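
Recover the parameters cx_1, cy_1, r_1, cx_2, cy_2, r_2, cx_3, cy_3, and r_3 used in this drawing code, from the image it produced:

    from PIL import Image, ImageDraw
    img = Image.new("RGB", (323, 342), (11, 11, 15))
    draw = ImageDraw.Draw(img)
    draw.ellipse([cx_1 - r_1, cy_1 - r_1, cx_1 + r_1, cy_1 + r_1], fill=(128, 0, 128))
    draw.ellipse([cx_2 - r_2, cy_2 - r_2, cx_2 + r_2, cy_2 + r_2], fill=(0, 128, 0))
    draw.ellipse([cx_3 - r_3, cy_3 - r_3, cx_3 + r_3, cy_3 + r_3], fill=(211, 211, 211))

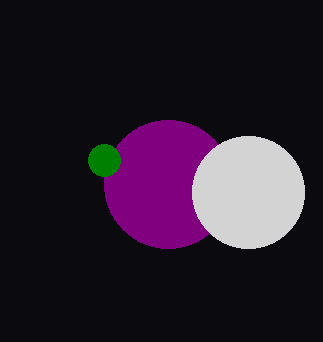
cx_1 = 168, cy_1 = 184, r_1 = 64, cx_2 = 104, cy_2 = 160, r_2 = 16, cx_3 = 248, cy_3 = 192, r_3 = 56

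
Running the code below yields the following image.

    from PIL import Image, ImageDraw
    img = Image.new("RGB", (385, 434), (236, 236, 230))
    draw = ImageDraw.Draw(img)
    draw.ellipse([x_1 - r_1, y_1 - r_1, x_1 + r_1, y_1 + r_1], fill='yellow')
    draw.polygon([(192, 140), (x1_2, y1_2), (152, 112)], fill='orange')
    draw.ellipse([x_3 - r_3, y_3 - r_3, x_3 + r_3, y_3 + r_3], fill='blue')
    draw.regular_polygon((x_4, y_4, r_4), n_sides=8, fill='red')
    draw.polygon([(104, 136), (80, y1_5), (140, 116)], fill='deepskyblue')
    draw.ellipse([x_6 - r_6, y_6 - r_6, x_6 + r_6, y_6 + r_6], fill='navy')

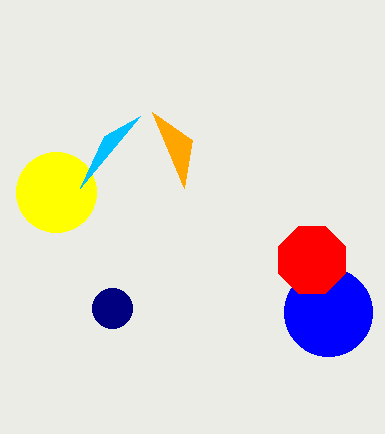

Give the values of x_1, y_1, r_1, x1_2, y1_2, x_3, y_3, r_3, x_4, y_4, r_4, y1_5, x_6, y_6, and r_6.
x_1 = 56, y_1 = 192, r_1 = 40, x1_2 = 184, y1_2 = 188, x_3 = 328, y_3 = 312, r_3 = 44, x_4 = 312, y_4 = 260, r_4 = 36, y1_5 = 188, x_6 = 112, y_6 = 308, r_6 = 20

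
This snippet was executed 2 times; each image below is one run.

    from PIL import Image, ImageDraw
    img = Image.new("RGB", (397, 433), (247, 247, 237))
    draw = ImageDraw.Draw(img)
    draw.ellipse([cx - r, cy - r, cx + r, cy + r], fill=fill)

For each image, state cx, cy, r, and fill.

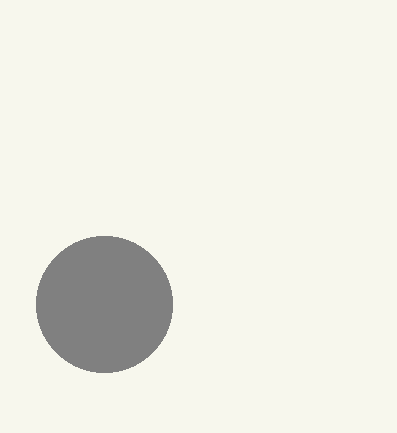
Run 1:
cx = 104; cy = 304; r = 68; fill = 'gray'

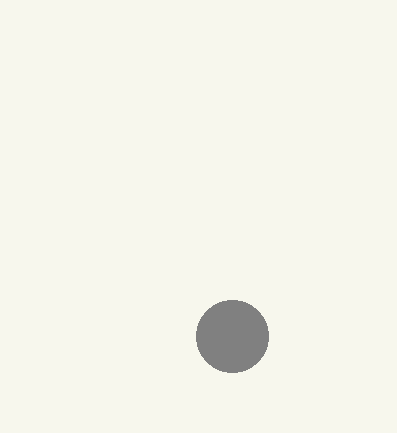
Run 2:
cx = 232; cy = 336; r = 36; fill = 'gray'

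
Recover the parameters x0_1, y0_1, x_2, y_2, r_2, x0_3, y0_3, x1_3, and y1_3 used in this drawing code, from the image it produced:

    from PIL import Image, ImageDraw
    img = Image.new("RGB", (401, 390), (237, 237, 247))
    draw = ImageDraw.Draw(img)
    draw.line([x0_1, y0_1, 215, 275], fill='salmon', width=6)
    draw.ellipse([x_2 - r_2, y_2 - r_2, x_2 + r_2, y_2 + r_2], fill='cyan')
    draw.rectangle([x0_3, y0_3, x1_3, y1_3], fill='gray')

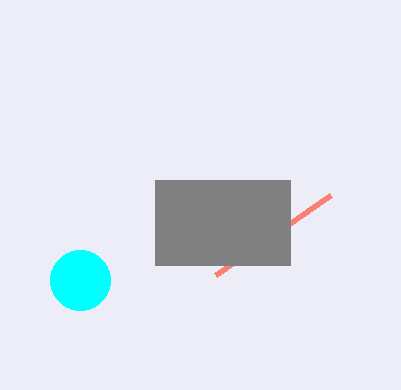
x0_1 = 330, y0_1 = 195, x_2 = 80, y_2 = 280, r_2 = 30, x0_3 = 155, y0_3 = 180, x1_3 = 290, y1_3 = 265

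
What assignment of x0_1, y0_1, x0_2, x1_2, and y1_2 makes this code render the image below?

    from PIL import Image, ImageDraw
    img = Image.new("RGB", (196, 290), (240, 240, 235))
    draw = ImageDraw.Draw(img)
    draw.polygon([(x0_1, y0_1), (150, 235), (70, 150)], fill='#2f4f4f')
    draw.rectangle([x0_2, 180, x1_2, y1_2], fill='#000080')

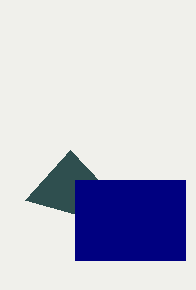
x0_1 = 25, y0_1 = 200, x0_2 = 75, x1_2 = 185, y1_2 = 260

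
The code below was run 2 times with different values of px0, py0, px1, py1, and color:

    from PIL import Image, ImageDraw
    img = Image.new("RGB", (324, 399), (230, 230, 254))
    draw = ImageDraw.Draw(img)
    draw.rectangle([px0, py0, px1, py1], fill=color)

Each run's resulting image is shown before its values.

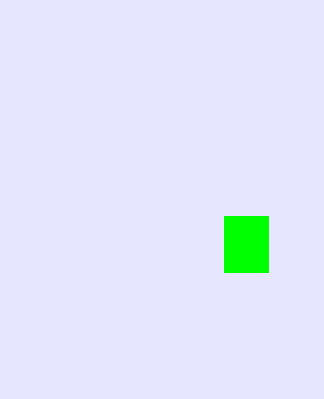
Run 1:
px0 = 224
py0 = 216
px1 = 268
py1 = 272
color = 'lime'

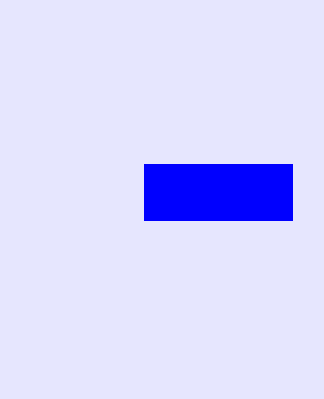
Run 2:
px0 = 144, py0 = 164, px1 = 292, py1 = 220, color = 'blue'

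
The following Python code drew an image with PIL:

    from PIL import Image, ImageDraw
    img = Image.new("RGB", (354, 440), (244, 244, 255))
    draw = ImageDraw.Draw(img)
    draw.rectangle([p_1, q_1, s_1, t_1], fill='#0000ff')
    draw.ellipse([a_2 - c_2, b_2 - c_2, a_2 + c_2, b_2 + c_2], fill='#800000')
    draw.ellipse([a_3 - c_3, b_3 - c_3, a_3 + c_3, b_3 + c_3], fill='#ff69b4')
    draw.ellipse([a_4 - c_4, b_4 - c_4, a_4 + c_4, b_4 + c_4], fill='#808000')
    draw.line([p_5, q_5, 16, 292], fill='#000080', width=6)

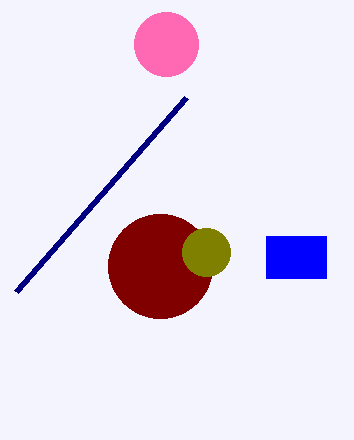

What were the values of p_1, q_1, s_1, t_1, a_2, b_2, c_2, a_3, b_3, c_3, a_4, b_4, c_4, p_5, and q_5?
p_1 = 266; q_1 = 236; s_1 = 326; t_1 = 278; a_2 = 160; b_2 = 266; c_2 = 52; a_3 = 166; b_3 = 44; c_3 = 32; a_4 = 206; b_4 = 252; c_4 = 24; p_5 = 186; q_5 = 98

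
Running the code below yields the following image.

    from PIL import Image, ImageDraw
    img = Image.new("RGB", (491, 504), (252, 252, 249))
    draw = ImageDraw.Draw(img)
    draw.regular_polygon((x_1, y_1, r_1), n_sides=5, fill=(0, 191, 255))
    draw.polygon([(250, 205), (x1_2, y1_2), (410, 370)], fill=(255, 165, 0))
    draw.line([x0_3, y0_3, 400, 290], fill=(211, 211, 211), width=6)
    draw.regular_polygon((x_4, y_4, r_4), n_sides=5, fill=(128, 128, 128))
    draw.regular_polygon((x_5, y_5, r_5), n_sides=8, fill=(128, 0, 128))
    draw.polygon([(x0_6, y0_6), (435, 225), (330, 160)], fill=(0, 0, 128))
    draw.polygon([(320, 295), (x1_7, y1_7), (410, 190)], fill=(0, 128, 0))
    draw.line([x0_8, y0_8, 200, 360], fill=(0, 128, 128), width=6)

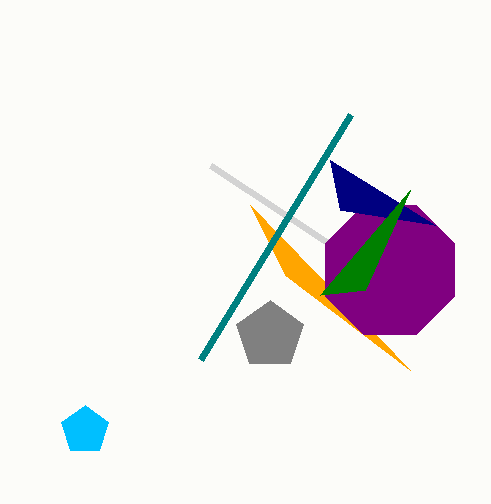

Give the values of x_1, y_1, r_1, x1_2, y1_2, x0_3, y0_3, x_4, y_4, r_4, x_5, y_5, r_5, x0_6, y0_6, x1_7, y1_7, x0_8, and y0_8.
x_1 = 85; y_1 = 430; r_1 = 25; x1_2 = 285; y1_2 = 275; x0_3 = 210; y0_3 = 165; x_4 = 270; y_4 = 335; r_4 = 35; x_5 = 390; y_5 = 270; r_5 = 70; x0_6 = 340; y0_6 = 210; x1_7 = 365; y1_7 = 290; x0_8 = 350; y0_8 = 115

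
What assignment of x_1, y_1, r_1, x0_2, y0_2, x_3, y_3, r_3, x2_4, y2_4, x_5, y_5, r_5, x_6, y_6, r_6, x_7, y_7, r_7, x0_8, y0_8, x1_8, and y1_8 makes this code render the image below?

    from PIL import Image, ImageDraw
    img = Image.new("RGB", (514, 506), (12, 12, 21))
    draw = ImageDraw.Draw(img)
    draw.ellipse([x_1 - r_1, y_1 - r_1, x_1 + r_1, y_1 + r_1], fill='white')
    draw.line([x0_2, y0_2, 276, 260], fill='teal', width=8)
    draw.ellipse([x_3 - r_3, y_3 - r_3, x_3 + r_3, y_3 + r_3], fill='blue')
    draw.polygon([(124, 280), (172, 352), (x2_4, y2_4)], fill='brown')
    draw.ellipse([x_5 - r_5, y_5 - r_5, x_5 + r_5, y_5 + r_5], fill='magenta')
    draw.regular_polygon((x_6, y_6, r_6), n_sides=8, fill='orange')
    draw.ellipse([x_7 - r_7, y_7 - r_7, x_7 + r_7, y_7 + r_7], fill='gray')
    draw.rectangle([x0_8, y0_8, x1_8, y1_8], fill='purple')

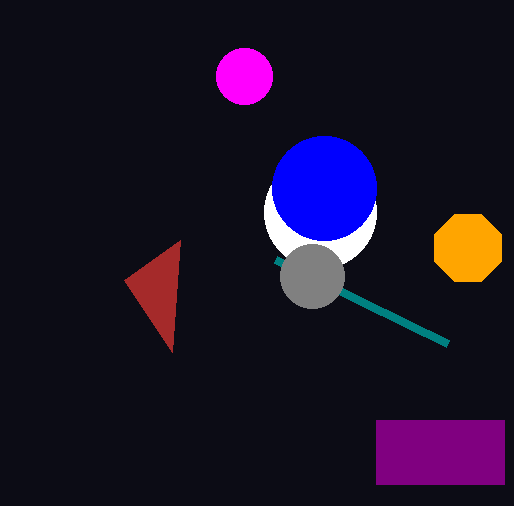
x_1 = 320
y_1 = 212
r_1 = 56
x0_2 = 448
y0_2 = 344
x_3 = 324
y_3 = 188
r_3 = 52
x2_4 = 180
y2_4 = 240
x_5 = 244
y_5 = 76
r_5 = 28
x_6 = 468
y_6 = 248
r_6 = 36
x_7 = 312
y_7 = 276
r_7 = 32
x0_8 = 376
y0_8 = 420
x1_8 = 504
y1_8 = 484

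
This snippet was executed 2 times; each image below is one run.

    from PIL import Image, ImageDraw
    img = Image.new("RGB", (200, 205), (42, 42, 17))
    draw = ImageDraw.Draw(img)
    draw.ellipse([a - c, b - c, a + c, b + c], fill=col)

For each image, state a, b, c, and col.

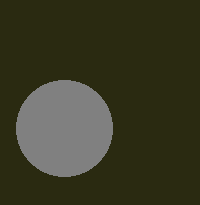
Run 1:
a = 64, b = 128, c = 48, col = 'gray'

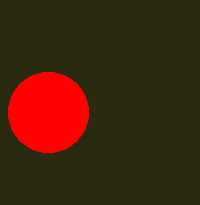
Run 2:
a = 48
b = 112
c = 40
col = 'red'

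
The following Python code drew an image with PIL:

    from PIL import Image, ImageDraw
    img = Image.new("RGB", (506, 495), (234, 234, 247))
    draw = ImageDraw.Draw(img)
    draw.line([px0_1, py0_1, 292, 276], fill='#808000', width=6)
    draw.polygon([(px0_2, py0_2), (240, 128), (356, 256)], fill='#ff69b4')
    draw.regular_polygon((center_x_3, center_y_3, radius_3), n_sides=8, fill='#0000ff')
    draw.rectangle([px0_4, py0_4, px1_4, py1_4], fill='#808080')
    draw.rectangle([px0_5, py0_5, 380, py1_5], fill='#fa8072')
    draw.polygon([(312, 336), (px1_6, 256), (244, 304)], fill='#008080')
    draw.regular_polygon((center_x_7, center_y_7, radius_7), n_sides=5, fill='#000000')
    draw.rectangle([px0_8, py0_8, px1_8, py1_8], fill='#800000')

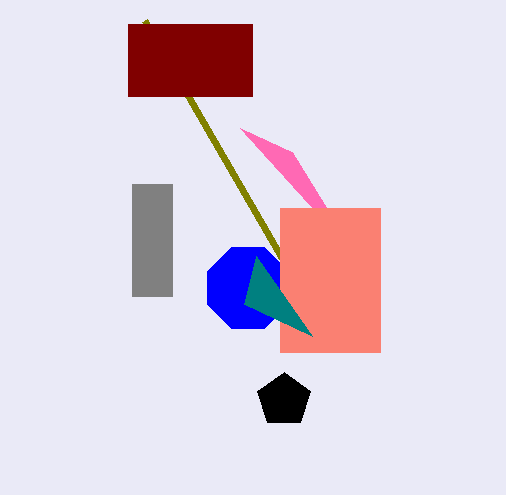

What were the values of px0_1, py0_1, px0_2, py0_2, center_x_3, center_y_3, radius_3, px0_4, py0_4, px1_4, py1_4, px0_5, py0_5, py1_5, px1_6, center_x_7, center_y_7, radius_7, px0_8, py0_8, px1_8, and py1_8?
px0_1 = 144
py0_1 = 20
px0_2 = 292
py0_2 = 152
center_x_3 = 248
center_y_3 = 288
radius_3 = 44
px0_4 = 132
py0_4 = 184
px1_4 = 172
py1_4 = 296
px0_5 = 280
py0_5 = 208
py1_5 = 352
px1_6 = 256
center_x_7 = 284
center_y_7 = 400
radius_7 = 28
px0_8 = 128
py0_8 = 24
px1_8 = 252
py1_8 = 96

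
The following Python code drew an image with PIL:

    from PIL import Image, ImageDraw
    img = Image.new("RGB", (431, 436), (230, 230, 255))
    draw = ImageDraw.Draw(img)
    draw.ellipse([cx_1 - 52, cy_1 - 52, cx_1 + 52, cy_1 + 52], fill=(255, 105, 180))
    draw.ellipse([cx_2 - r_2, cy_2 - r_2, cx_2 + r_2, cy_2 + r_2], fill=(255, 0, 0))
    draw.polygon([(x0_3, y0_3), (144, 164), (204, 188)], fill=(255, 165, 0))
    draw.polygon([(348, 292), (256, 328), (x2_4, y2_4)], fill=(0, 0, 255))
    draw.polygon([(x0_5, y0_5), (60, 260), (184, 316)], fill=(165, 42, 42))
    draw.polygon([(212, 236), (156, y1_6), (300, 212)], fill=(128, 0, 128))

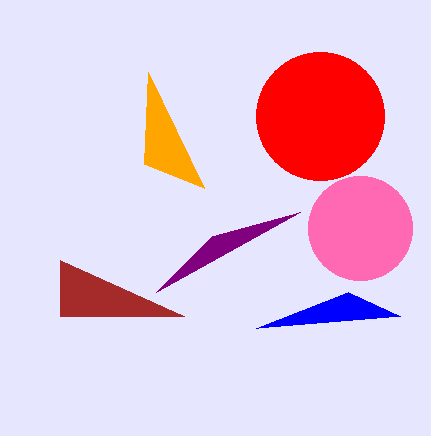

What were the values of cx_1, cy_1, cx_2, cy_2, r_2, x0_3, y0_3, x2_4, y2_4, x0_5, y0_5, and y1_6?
cx_1 = 360, cy_1 = 228, cx_2 = 320, cy_2 = 116, r_2 = 64, x0_3 = 148, y0_3 = 72, x2_4 = 400, y2_4 = 316, x0_5 = 60, y0_5 = 316, y1_6 = 292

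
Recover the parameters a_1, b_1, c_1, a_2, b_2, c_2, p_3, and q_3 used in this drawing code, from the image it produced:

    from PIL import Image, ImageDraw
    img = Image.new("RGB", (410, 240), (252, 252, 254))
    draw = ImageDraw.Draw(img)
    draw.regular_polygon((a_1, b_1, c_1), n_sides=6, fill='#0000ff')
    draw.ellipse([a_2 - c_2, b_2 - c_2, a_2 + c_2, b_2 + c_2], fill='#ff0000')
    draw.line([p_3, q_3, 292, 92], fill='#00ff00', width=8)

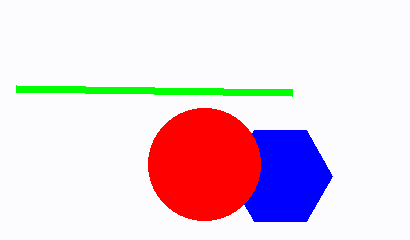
a_1 = 280, b_1 = 176, c_1 = 52, a_2 = 204, b_2 = 164, c_2 = 56, p_3 = 16, q_3 = 88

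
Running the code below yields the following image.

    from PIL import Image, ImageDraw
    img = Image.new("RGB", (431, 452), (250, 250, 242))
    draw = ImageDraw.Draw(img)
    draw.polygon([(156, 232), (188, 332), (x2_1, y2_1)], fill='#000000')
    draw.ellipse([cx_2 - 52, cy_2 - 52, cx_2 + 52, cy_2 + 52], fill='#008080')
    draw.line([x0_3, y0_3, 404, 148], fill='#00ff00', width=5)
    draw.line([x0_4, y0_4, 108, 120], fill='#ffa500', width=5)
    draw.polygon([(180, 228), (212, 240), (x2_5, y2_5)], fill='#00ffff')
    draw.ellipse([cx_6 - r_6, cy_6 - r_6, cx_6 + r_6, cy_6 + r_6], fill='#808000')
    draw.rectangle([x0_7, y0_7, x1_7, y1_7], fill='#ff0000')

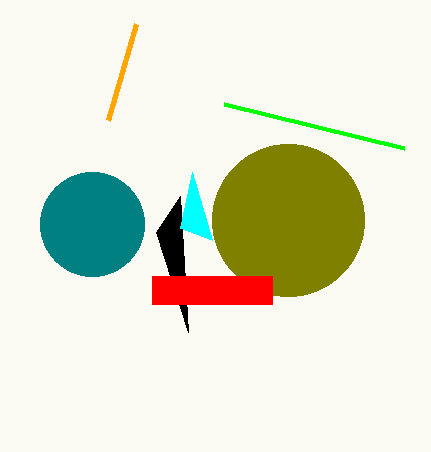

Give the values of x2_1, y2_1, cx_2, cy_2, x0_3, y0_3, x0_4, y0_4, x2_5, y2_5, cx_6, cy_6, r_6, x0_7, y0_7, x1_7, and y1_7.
x2_1 = 180, y2_1 = 196, cx_2 = 92, cy_2 = 224, x0_3 = 224, y0_3 = 104, x0_4 = 136, y0_4 = 24, x2_5 = 192, y2_5 = 172, cx_6 = 288, cy_6 = 220, r_6 = 76, x0_7 = 152, y0_7 = 276, x1_7 = 272, y1_7 = 304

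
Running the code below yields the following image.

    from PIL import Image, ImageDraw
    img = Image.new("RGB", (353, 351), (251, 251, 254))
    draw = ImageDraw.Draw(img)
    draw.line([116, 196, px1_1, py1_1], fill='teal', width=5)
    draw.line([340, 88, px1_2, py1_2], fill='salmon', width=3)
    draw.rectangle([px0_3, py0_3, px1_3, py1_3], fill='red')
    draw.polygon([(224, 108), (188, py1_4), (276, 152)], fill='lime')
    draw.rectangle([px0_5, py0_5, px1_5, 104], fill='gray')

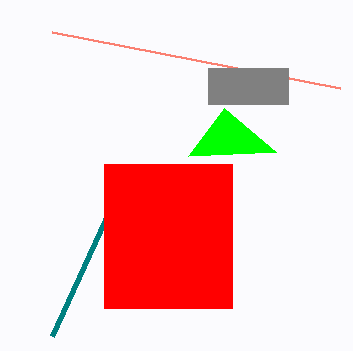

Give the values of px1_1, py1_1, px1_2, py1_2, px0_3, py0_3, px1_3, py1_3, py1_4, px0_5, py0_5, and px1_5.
px1_1 = 52; py1_1 = 336; px1_2 = 52; py1_2 = 32; px0_3 = 104; py0_3 = 164; px1_3 = 232; py1_3 = 308; py1_4 = 156; px0_5 = 208; py0_5 = 68; px1_5 = 288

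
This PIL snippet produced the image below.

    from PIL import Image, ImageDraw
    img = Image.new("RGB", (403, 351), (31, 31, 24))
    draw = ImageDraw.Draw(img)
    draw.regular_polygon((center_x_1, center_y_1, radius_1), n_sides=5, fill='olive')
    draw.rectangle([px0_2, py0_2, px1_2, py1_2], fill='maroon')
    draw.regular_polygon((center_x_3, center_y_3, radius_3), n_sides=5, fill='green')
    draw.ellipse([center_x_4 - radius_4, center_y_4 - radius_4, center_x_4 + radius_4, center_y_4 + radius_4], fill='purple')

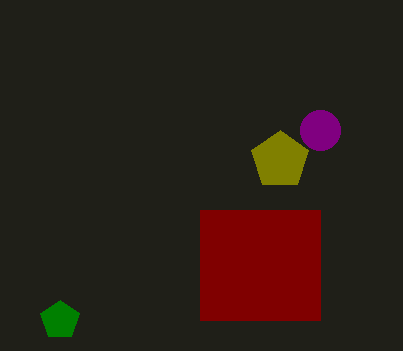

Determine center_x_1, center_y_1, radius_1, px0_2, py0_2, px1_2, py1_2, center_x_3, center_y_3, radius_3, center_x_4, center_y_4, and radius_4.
center_x_1 = 280
center_y_1 = 160
radius_1 = 30
px0_2 = 200
py0_2 = 210
px1_2 = 320
py1_2 = 320
center_x_3 = 60
center_y_3 = 320
radius_3 = 20
center_x_4 = 320
center_y_4 = 130
radius_4 = 20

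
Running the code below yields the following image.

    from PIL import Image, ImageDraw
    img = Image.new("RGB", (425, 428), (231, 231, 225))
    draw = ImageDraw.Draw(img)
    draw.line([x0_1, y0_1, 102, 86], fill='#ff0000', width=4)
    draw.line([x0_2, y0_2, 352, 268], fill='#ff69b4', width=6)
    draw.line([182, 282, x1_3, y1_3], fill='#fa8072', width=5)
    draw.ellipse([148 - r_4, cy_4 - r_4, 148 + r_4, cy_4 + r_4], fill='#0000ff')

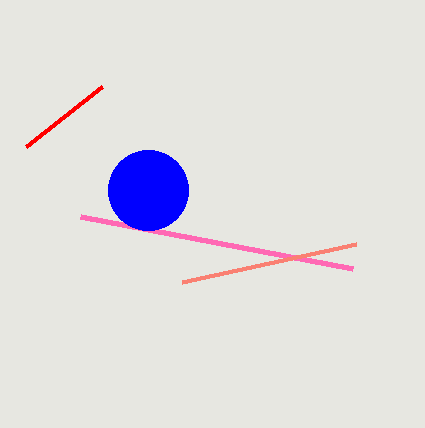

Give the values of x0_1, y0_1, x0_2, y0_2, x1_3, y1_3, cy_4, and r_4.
x0_1 = 26
y0_1 = 146
x0_2 = 80
y0_2 = 216
x1_3 = 356
y1_3 = 244
cy_4 = 190
r_4 = 40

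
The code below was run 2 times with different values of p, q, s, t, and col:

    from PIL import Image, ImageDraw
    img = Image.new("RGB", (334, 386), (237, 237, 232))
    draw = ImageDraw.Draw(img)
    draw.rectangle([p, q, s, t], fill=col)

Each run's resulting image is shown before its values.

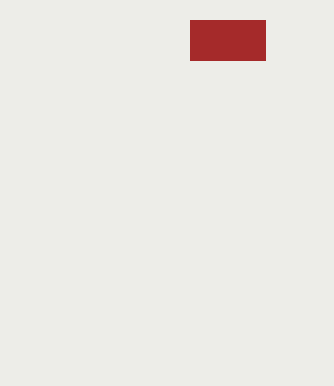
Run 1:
p = 190; q = 20; s = 265; t = 60; col = 'brown'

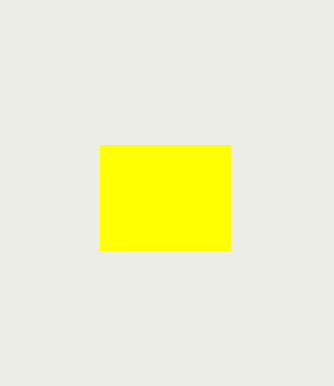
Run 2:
p = 100; q = 145; s = 230; t = 250; col = 'yellow'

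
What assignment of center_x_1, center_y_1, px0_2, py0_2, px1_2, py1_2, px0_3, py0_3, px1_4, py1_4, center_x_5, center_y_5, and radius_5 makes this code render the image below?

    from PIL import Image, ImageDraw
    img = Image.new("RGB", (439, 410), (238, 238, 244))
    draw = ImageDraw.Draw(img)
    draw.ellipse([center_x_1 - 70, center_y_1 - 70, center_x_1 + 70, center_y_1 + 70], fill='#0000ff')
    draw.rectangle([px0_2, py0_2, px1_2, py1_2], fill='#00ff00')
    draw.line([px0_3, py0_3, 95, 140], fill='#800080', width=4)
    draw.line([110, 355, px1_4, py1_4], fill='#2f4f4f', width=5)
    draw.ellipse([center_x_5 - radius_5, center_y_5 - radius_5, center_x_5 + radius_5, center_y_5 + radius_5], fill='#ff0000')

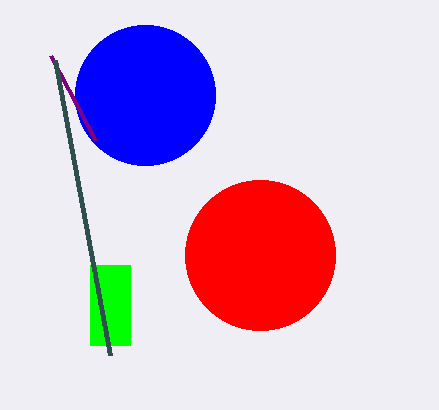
center_x_1 = 145
center_y_1 = 95
px0_2 = 90
py0_2 = 265
px1_2 = 130
py1_2 = 345
px0_3 = 50
py0_3 = 55
px1_4 = 55
py1_4 = 60
center_x_5 = 260
center_y_5 = 255
radius_5 = 75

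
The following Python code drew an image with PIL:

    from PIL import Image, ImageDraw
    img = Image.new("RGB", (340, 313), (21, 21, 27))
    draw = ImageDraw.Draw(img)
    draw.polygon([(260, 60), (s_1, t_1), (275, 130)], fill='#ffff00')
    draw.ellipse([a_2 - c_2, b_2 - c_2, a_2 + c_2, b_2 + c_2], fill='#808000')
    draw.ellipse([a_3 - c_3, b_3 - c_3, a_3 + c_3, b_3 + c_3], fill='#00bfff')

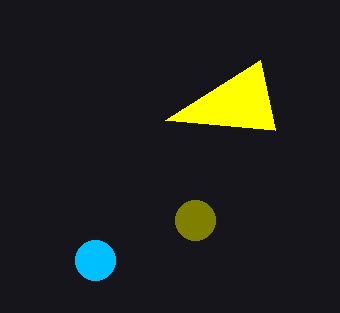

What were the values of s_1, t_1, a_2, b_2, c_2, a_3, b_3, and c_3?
s_1 = 165, t_1 = 120, a_2 = 195, b_2 = 220, c_2 = 20, a_3 = 95, b_3 = 260, c_3 = 20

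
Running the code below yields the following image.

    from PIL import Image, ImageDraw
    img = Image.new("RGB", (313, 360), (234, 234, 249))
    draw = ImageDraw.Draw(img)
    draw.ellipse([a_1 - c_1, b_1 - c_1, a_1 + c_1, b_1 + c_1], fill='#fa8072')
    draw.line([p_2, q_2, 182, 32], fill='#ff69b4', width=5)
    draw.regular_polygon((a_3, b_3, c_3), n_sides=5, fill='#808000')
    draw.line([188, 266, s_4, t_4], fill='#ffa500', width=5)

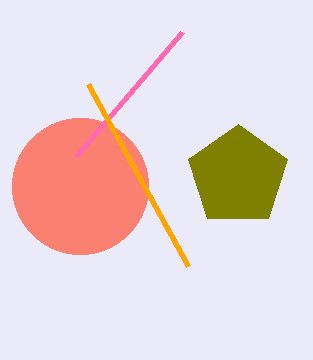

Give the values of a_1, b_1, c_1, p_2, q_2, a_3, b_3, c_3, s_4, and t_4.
a_1 = 80, b_1 = 186, c_1 = 68, p_2 = 76, q_2 = 156, a_3 = 238, b_3 = 176, c_3 = 52, s_4 = 88, t_4 = 84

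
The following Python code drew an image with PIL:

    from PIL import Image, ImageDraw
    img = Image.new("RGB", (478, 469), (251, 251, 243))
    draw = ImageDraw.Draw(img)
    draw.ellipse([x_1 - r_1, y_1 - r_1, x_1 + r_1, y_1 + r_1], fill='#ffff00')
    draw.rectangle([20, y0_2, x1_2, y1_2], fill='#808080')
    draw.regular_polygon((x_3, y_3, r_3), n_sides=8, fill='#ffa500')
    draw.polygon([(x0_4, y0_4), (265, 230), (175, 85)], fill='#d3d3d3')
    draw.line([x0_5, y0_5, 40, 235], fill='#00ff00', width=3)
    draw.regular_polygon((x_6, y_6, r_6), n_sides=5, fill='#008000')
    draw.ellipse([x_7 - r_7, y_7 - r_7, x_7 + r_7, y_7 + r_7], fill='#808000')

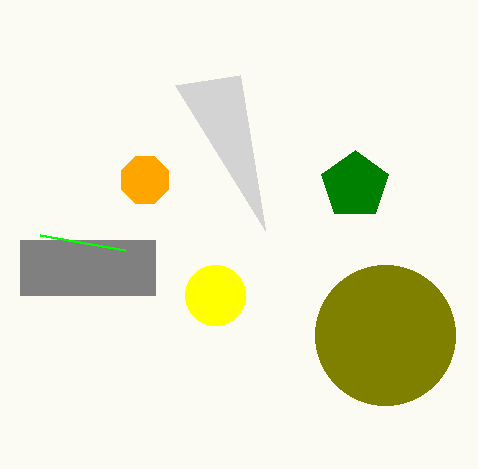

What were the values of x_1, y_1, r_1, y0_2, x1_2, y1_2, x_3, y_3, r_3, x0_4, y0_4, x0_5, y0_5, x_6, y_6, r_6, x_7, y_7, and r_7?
x_1 = 215, y_1 = 295, r_1 = 30, y0_2 = 240, x1_2 = 155, y1_2 = 295, x_3 = 145, y_3 = 180, r_3 = 25, x0_4 = 240, y0_4 = 75, x0_5 = 125, y0_5 = 250, x_6 = 355, y_6 = 185, r_6 = 35, x_7 = 385, y_7 = 335, r_7 = 70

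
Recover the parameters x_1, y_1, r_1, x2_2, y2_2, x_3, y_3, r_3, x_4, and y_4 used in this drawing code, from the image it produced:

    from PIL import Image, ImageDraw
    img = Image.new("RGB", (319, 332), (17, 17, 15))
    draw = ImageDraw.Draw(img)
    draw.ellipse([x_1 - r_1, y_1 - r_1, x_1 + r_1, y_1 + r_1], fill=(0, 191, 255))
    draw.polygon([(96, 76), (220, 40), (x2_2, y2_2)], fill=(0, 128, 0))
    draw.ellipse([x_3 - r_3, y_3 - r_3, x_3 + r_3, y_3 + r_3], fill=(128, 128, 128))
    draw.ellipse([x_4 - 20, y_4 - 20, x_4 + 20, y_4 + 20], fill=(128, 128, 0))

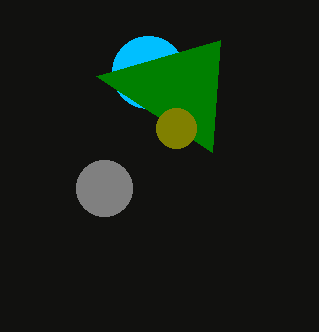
x_1 = 148
y_1 = 72
r_1 = 36
x2_2 = 212
y2_2 = 152
x_3 = 104
y_3 = 188
r_3 = 28
x_4 = 176
y_4 = 128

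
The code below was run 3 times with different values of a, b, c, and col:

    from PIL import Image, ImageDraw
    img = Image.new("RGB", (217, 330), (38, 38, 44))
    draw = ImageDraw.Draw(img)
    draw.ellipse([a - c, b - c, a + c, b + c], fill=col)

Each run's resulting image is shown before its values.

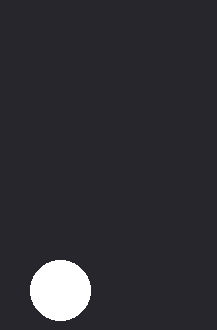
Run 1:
a = 60, b = 290, c = 30, col = 'white'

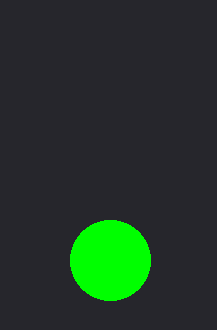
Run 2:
a = 110, b = 260, c = 40, col = 'lime'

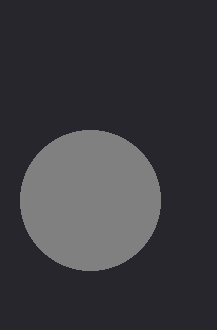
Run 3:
a = 90; b = 200; c = 70; col = 'gray'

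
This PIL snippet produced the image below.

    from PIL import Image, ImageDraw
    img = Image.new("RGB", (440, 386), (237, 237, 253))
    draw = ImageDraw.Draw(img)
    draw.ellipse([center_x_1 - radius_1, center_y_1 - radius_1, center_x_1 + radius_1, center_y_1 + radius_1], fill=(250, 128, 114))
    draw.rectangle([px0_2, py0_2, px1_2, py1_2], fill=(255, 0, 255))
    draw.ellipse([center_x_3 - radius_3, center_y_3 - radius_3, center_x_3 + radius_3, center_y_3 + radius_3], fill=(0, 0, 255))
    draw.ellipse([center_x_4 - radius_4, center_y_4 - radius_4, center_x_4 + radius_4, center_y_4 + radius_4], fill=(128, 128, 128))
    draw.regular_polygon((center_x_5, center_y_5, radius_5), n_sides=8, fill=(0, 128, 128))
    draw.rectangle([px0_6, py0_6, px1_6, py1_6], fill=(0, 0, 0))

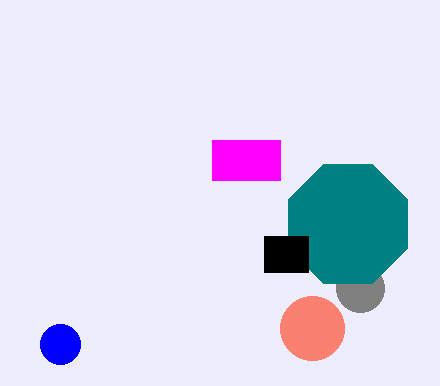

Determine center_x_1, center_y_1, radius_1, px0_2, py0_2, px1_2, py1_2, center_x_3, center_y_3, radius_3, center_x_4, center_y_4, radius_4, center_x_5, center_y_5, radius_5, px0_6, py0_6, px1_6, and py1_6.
center_x_1 = 312
center_y_1 = 328
radius_1 = 32
px0_2 = 212
py0_2 = 140
px1_2 = 280
py1_2 = 180
center_x_3 = 60
center_y_3 = 344
radius_3 = 20
center_x_4 = 360
center_y_4 = 288
radius_4 = 24
center_x_5 = 348
center_y_5 = 224
radius_5 = 64
px0_6 = 264
py0_6 = 236
px1_6 = 308
py1_6 = 272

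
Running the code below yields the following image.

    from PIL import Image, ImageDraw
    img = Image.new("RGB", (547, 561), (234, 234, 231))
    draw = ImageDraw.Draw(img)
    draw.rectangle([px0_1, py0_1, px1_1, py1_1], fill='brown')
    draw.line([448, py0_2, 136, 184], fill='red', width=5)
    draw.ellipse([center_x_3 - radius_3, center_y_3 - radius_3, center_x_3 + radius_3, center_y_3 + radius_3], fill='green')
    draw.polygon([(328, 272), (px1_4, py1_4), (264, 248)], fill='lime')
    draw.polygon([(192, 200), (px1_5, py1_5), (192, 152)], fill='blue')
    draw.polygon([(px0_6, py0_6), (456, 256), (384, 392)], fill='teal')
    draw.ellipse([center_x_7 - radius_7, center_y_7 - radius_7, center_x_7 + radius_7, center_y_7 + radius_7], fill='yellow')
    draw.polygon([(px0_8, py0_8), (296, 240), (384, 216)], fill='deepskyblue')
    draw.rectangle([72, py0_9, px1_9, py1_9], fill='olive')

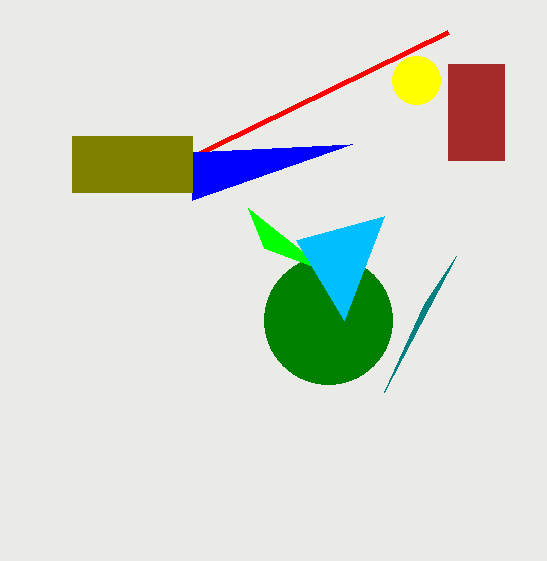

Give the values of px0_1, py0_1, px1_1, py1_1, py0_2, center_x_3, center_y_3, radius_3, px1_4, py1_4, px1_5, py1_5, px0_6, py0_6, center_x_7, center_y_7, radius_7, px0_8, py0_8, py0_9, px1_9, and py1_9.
px0_1 = 448; py0_1 = 64; px1_1 = 504; py1_1 = 160; py0_2 = 32; center_x_3 = 328; center_y_3 = 320; radius_3 = 64; px1_4 = 248; py1_4 = 208; px1_5 = 352; py1_5 = 144; px0_6 = 424; py0_6 = 304; center_x_7 = 416; center_y_7 = 80; radius_7 = 24; px0_8 = 344; py0_8 = 320; py0_9 = 136; px1_9 = 192; py1_9 = 192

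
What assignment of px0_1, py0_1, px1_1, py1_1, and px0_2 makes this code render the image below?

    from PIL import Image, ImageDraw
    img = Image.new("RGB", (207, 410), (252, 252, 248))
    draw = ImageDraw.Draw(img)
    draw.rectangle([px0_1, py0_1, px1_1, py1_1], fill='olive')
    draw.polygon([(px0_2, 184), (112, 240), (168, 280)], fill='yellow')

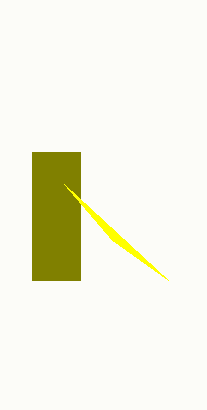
px0_1 = 32, py0_1 = 152, px1_1 = 80, py1_1 = 280, px0_2 = 64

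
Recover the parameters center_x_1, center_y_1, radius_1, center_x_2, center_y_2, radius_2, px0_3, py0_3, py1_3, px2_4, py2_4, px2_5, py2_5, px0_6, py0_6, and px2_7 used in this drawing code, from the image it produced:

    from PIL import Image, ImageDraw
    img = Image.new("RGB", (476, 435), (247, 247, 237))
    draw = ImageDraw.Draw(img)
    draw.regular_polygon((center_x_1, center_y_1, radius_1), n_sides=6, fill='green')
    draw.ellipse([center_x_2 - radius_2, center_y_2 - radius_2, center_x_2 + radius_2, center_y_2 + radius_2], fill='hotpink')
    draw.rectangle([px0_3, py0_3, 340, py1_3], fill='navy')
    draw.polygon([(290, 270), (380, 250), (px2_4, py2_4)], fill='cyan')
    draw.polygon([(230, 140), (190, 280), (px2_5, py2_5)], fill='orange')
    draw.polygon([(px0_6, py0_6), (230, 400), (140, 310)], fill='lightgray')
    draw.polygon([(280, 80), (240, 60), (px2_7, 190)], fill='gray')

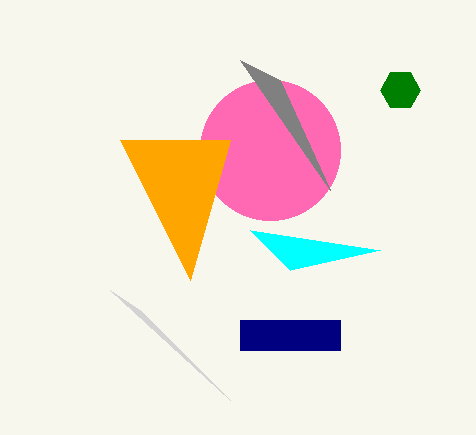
center_x_1 = 400; center_y_1 = 90; radius_1 = 20; center_x_2 = 270; center_y_2 = 150; radius_2 = 70; px0_3 = 240; py0_3 = 320; py1_3 = 350; px2_4 = 250; py2_4 = 230; px2_5 = 120; py2_5 = 140; px0_6 = 110; py0_6 = 290; px2_7 = 330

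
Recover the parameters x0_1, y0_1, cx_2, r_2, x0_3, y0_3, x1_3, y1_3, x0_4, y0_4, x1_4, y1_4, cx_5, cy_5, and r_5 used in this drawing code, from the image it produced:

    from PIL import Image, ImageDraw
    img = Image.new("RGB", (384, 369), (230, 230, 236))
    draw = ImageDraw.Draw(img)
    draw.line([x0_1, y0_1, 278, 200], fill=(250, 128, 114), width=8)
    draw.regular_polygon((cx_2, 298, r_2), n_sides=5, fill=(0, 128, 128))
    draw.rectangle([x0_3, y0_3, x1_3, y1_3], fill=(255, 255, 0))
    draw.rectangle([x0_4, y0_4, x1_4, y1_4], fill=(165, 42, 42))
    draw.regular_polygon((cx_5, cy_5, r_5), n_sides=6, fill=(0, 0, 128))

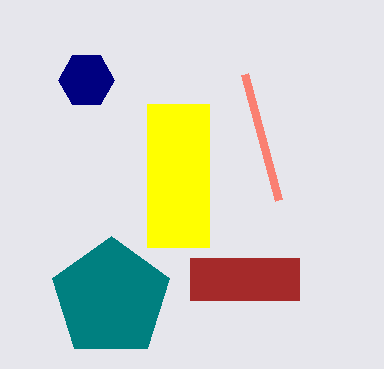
x0_1 = 244, y0_1 = 74, cx_2 = 111, r_2 = 62, x0_3 = 147, y0_3 = 104, x1_3 = 209, y1_3 = 247, x0_4 = 190, y0_4 = 258, x1_4 = 299, y1_4 = 300, cx_5 = 86, cy_5 = 80, r_5 = 28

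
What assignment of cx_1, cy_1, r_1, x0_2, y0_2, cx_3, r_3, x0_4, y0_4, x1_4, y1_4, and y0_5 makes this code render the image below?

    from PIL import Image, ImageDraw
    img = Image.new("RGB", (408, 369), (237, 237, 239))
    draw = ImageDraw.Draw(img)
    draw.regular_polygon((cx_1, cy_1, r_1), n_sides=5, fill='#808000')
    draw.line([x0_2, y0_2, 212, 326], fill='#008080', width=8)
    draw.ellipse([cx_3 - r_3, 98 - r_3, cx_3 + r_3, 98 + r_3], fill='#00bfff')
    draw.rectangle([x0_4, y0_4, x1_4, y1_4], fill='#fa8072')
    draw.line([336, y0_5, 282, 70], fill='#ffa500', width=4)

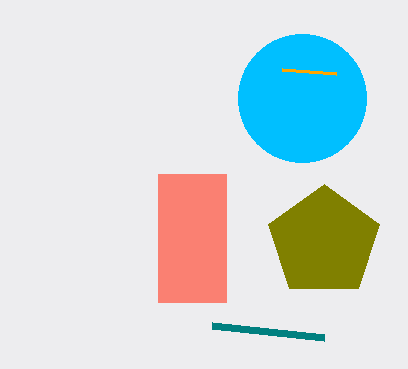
cx_1 = 324; cy_1 = 242; r_1 = 58; x0_2 = 324; y0_2 = 338; cx_3 = 302; r_3 = 64; x0_4 = 158; y0_4 = 174; x1_4 = 226; y1_4 = 302; y0_5 = 74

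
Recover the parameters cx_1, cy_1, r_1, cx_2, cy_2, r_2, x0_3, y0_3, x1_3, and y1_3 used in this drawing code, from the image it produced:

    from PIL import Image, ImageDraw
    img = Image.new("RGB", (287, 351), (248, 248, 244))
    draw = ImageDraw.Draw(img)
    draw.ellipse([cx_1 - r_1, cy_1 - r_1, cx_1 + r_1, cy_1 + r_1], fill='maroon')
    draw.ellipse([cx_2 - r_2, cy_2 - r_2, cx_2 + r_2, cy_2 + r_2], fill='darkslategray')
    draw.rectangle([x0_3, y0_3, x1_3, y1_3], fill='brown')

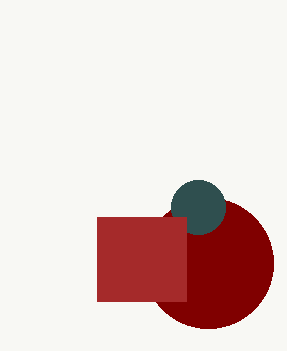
cx_1 = 208, cy_1 = 263, r_1 = 65, cx_2 = 198, cy_2 = 207, r_2 = 27, x0_3 = 97, y0_3 = 217, x1_3 = 186, y1_3 = 301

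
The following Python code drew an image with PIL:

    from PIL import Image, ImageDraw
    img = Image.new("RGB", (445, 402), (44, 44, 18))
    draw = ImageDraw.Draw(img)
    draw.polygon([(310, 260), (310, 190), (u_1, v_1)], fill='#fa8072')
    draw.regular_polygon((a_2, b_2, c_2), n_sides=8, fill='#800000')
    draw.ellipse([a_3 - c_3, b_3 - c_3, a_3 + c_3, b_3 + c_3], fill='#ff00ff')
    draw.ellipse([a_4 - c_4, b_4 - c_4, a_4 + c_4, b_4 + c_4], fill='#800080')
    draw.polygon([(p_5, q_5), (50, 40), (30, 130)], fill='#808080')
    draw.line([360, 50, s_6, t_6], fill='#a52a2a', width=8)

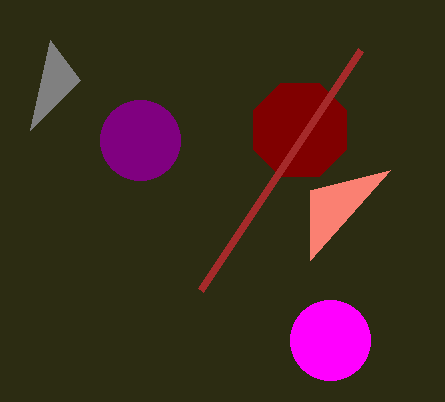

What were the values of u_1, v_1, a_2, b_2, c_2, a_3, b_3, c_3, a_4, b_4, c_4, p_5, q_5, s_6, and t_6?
u_1 = 390
v_1 = 170
a_2 = 300
b_2 = 130
c_2 = 50
a_3 = 330
b_3 = 340
c_3 = 40
a_4 = 140
b_4 = 140
c_4 = 40
p_5 = 80
q_5 = 80
s_6 = 200
t_6 = 290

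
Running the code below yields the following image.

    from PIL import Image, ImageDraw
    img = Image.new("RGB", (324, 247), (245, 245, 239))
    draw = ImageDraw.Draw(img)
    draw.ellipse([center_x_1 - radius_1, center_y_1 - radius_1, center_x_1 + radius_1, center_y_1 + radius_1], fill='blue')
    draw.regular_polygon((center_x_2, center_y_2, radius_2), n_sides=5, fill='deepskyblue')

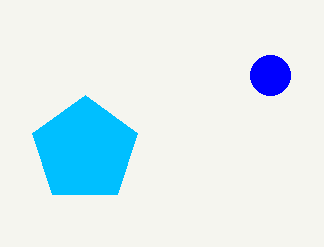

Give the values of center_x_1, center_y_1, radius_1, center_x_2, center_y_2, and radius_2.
center_x_1 = 270; center_y_1 = 75; radius_1 = 20; center_x_2 = 85; center_y_2 = 150; radius_2 = 55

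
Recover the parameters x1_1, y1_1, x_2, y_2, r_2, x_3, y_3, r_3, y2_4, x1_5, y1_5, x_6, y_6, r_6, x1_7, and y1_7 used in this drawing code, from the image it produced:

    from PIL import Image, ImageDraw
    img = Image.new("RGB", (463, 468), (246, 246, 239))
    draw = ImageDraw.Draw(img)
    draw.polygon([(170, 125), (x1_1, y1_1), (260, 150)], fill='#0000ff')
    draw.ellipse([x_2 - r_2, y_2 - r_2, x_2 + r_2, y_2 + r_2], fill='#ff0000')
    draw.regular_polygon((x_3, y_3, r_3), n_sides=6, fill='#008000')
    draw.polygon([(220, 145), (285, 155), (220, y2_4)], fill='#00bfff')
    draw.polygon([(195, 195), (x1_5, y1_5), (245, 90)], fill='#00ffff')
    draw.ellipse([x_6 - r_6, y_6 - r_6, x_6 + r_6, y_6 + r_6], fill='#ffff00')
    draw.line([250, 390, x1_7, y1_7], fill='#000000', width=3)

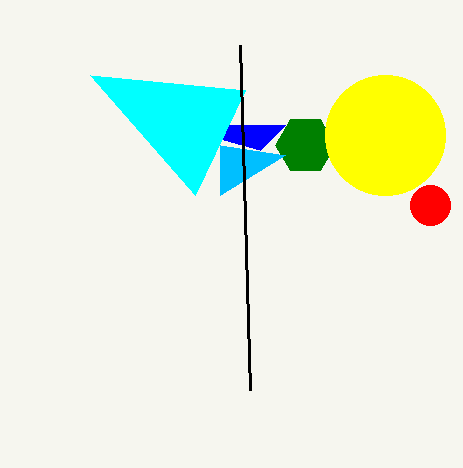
x1_1 = 285
y1_1 = 125
x_2 = 430
y_2 = 205
r_2 = 20
x_3 = 305
y_3 = 145
r_3 = 30
y2_4 = 195
x1_5 = 90
y1_5 = 75
x_6 = 385
y_6 = 135
r_6 = 60
x1_7 = 240
y1_7 = 45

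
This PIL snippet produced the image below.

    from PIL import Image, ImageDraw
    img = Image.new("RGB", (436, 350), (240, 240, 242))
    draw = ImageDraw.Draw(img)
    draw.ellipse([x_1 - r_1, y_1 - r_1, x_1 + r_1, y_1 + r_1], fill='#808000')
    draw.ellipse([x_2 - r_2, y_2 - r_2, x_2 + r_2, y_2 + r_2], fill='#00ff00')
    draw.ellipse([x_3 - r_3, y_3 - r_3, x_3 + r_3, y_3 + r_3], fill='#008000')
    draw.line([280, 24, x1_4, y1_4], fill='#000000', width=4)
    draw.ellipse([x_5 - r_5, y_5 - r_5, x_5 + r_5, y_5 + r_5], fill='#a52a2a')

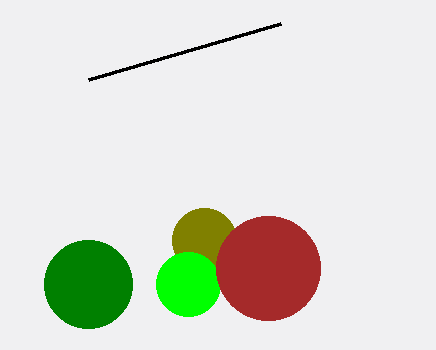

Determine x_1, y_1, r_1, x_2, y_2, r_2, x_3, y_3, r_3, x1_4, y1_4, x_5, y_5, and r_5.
x_1 = 204, y_1 = 240, r_1 = 32, x_2 = 188, y_2 = 284, r_2 = 32, x_3 = 88, y_3 = 284, r_3 = 44, x1_4 = 88, y1_4 = 80, x_5 = 268, y_5 = 268, r_5 = 52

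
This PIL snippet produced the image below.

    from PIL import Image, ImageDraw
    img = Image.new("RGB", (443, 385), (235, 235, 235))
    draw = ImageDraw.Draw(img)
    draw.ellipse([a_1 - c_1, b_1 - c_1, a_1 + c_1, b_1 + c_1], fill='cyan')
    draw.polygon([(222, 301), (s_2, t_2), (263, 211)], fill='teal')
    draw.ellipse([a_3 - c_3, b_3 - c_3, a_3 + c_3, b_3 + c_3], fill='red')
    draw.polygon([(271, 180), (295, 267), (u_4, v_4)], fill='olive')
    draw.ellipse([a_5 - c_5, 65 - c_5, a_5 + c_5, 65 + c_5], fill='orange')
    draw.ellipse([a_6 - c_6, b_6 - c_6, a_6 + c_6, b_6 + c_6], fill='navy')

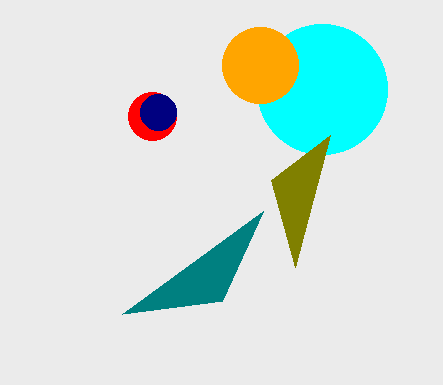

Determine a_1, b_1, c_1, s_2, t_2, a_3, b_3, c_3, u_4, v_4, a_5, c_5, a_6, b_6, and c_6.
a_1 = 322; b_1 = 89; c_1 = 65; s_2 = 122; t_2 = 314; a_3 = 152; b_3 = 116; c_3 = 24; u_4 = 330; v_4 = 135; a_5 = 260; c_5 = 38; a_6 = 158; b_6 = 112; c_6 = 18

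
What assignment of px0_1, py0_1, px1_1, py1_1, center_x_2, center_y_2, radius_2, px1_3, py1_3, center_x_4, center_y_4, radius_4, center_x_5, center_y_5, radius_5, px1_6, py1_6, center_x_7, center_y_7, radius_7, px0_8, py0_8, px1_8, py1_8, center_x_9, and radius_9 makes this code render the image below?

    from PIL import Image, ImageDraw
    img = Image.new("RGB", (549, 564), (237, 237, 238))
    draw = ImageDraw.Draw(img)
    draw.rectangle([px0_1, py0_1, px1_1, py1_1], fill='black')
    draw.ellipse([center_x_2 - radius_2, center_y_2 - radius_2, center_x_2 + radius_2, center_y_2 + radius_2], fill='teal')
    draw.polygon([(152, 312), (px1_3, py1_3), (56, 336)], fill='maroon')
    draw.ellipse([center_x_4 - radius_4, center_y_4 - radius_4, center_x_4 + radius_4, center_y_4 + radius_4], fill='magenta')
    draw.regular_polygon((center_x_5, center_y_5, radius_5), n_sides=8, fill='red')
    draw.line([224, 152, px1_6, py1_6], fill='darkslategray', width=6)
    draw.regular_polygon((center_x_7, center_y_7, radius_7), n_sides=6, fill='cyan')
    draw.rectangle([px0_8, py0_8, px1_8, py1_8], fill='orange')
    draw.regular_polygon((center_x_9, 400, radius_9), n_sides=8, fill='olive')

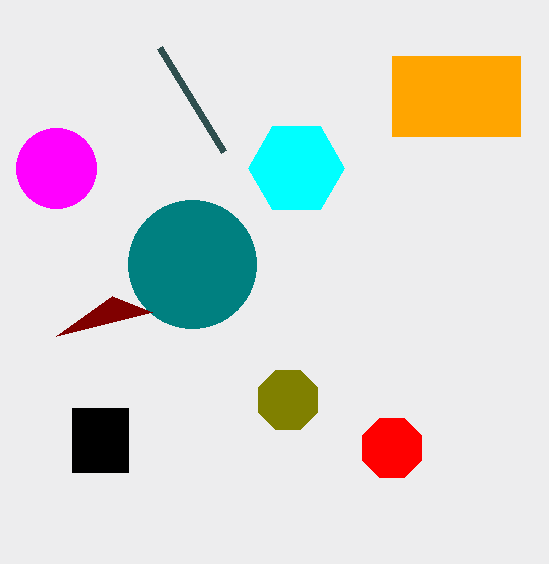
px0_1 = 72; py0_1 = 408; px1_1 = 128; py1_1 = 472; center_x_2 = 192; center_y_2 = 264; radius_2 = 64; px1_3 = 112; py1_3 = 296; center_x_4 = 56; center_y_4 = 168; radius_4 = 40; center_x_5 = 392; center_y_5 = 448; radius_5 = 32; px1_6 = 160; py1_6 = 48; center_x_7 = 296; center_y_7 = 168; radius_7 = 48; px0_8 = 392; py0_8 = 56; px1_8 = 520; py1_8 = 136; center_x_9 = 288; radius_9 = 32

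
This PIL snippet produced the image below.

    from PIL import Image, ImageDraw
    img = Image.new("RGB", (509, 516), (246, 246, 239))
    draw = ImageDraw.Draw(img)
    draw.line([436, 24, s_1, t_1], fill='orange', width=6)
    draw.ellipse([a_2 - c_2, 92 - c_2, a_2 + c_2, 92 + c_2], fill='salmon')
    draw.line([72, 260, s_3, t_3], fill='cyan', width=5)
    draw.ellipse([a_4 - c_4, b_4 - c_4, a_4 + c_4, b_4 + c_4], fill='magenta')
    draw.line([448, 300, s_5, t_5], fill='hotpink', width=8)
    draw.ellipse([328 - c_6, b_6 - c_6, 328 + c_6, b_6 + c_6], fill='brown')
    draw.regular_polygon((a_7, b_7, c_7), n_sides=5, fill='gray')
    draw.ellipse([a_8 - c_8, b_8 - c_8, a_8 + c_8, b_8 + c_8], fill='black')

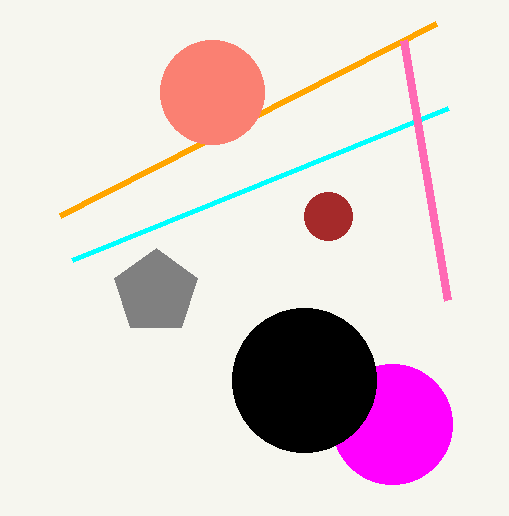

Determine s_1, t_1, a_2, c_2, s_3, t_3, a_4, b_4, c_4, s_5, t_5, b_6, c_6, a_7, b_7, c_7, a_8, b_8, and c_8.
s_1 = 60, t_1 = 216, a_2 = 212, c_2 = 52, s_3 = 448, t_3 = 108, a_4 = 392, b_4 = 424, c_4 = 60, s_5 = 404, t_5 = 40, b_6 = 216, c_6 = 24, a_7 = 156, b_7 = 292, c_7 = 44, a_8 = 304, b_8 = 380, c_8 = 72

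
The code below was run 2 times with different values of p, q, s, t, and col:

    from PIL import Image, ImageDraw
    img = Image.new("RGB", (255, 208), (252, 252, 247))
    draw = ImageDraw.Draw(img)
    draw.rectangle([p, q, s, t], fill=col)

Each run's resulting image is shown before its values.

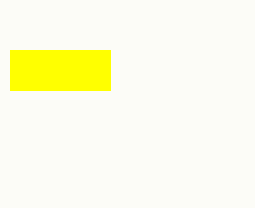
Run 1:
p = 10
q = 50
s = 110
t = 90
col = 'yellow'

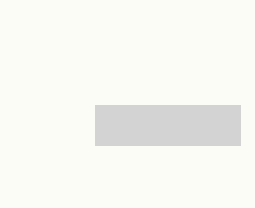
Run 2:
p = 95
q = 105
s = 240
t = 145
col = 'lightgray'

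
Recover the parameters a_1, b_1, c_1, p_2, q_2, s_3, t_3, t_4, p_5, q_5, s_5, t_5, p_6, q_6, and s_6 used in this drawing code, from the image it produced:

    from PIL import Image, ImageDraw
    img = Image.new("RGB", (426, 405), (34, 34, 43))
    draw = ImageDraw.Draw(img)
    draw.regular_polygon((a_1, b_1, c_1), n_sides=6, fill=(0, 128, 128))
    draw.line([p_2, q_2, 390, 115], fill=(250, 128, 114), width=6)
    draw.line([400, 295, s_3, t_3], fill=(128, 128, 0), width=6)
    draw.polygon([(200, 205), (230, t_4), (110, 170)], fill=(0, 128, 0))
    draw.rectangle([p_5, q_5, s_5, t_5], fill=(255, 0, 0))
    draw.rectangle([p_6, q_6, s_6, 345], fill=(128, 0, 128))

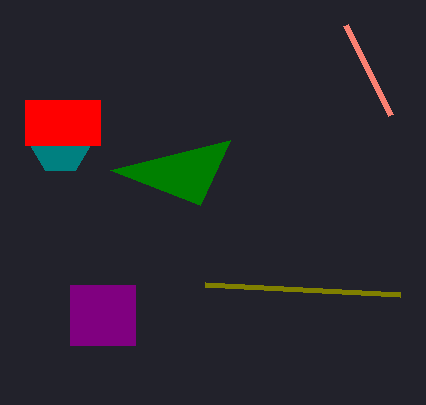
a_1 = 60
b_1 = 145
c_1 = 30
p_2 = 345
q_2 = 25
s_3 = 205
t_3 = 285
t_4 = 140
p_5 = 25
q_5 = 100
s_5 = 100
t_5 = 145
p_6 = 70
q_6 = 285
s_6 = 135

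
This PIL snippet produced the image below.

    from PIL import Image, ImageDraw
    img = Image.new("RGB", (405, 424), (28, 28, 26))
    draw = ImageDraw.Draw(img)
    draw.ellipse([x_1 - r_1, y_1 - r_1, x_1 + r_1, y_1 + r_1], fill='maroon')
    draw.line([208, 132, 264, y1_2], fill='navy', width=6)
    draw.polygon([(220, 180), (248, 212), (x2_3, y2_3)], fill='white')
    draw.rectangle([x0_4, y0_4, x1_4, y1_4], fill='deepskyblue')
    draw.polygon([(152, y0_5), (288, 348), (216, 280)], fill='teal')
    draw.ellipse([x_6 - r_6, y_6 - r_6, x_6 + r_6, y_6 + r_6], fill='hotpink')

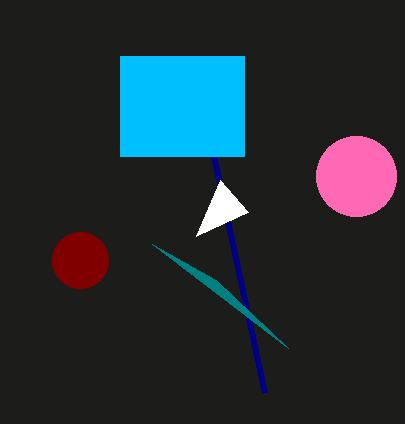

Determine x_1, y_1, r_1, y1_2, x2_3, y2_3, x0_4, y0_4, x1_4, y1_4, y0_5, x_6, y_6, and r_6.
x_1 = 80, y_1 = 260, r_1 = 28, y1_2 = 392, x2_3 = 196, y2_3 = 236, x0_4 = 120, y0_4 = 56, x1_4 = 244, y1_4 = 156, y0_5 = 244, x_6 = 356, y_6 = 176, r_6 = 40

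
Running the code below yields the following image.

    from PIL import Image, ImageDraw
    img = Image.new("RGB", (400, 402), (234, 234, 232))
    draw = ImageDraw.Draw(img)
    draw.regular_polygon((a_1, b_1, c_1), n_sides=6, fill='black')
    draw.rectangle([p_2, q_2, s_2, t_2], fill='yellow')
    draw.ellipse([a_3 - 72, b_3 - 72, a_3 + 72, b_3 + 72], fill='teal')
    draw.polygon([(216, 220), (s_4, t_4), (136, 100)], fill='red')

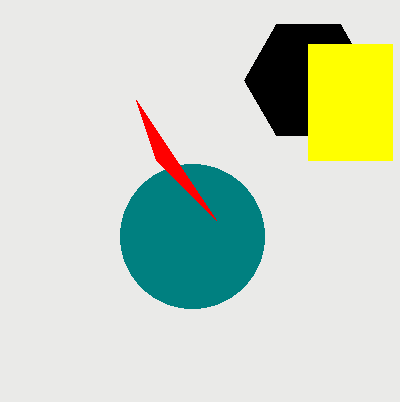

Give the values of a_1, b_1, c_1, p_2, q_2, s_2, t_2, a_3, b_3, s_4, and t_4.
a_1 = 308; b_1 = 80; c_1 = 64; p_2 = 308; q_2 = 44; s_2 = 392; t_2 = 160; a_3 = 192; b_3 = 236; s_4 = 156; t_4 = 160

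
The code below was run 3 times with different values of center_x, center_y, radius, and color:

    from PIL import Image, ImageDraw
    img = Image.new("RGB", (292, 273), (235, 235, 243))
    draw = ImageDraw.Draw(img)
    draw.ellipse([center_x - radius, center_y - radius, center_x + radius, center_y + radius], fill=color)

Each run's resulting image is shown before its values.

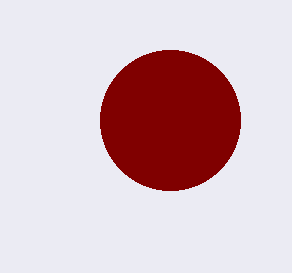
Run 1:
center_x = 170, center_y = 120, radius = 70, color = 'maroon'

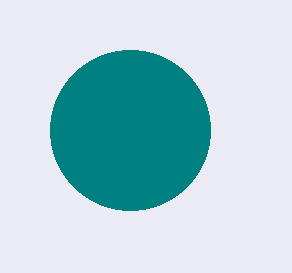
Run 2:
center_x = 130, center_y = 130, radius = 80, color = 'teal'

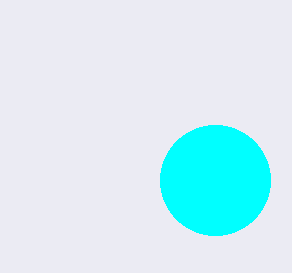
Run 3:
center_x = 215; center_y = 180; radius = 55; color = 'cyan'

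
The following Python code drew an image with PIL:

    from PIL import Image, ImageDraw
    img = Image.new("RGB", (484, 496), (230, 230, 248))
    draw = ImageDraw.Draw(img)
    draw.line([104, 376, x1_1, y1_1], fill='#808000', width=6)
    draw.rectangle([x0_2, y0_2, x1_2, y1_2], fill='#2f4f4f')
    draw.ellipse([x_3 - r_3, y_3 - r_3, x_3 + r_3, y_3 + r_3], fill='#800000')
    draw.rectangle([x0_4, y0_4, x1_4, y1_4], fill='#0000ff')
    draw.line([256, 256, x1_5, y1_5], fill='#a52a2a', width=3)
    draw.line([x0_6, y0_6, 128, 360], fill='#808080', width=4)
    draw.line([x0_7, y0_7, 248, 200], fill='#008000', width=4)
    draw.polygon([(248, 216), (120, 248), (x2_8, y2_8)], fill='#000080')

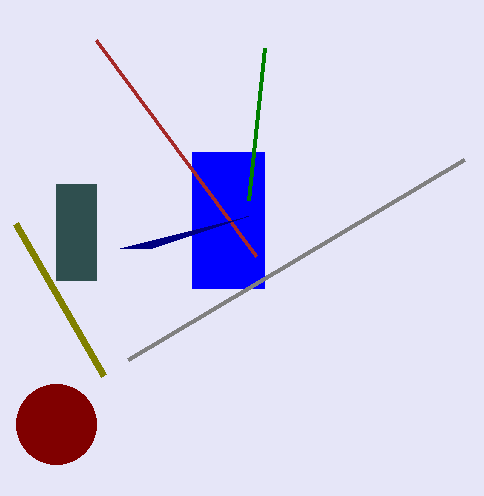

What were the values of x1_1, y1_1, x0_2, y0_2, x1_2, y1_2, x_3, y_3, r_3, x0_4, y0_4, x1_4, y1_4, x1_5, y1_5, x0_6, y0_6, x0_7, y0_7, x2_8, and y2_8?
x1_1 = 16, y1_1 = 224, x0_2 = 56, y0_2 = 184, x1_2 = 96, y1_2 = 280, x_3 = 56, y_3 = 424, r_3 = 40, x0_4 = 192, y0_4 = 152, x1_4 = 264, y1_4 = 288, x1_5 = 96, y1_5 = 40, x0_6 = 464, y0_6 = 160, x0_7 = 264, y0_7 = 48, x2_8 = 152, y2_8 = 248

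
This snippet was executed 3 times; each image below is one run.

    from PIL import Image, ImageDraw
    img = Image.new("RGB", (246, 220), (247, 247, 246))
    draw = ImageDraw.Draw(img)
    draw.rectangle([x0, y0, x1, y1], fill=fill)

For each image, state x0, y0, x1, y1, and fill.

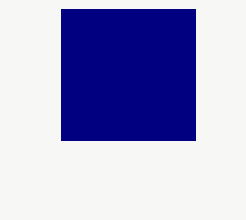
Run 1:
x0 = 61; y0 = 9; x1 = 195; y1 = 140; fill = 'navy'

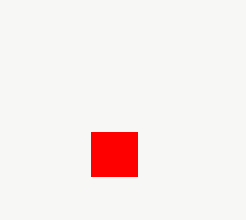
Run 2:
x0 = 91
y0 = 132
x1 = 137
y1 = 176
fill = 'red'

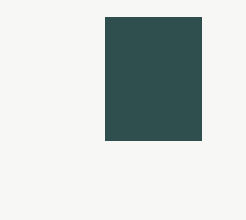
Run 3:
x0 = 105
y0 = 17
x1 = 201
y1 = 140
fill = 'darkslategray'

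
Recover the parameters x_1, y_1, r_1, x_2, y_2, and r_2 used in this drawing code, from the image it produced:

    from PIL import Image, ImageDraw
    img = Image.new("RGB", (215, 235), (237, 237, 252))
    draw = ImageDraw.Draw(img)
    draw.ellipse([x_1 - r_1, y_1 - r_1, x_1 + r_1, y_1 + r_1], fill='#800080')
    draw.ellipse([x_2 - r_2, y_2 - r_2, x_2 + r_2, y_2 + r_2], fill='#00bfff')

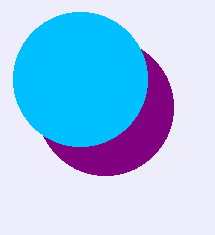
x_1 = 105
y_1 = 107
r_1 = 68
x_2 = 80
y_2 = 79
r_2 = 67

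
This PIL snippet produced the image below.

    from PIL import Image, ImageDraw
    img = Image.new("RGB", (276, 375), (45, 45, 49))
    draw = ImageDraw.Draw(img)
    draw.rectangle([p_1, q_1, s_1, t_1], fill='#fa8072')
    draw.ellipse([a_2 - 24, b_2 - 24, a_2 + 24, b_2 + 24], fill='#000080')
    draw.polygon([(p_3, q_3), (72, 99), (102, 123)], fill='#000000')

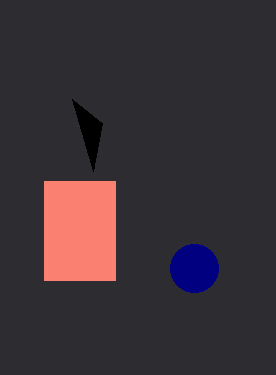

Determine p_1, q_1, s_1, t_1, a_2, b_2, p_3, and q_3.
p_1 = 44, q_1 = 181, s_1 = 115, t_1 = 280, a_2 = 194, b_2 = 268, p_3 = 93, q_3 = 171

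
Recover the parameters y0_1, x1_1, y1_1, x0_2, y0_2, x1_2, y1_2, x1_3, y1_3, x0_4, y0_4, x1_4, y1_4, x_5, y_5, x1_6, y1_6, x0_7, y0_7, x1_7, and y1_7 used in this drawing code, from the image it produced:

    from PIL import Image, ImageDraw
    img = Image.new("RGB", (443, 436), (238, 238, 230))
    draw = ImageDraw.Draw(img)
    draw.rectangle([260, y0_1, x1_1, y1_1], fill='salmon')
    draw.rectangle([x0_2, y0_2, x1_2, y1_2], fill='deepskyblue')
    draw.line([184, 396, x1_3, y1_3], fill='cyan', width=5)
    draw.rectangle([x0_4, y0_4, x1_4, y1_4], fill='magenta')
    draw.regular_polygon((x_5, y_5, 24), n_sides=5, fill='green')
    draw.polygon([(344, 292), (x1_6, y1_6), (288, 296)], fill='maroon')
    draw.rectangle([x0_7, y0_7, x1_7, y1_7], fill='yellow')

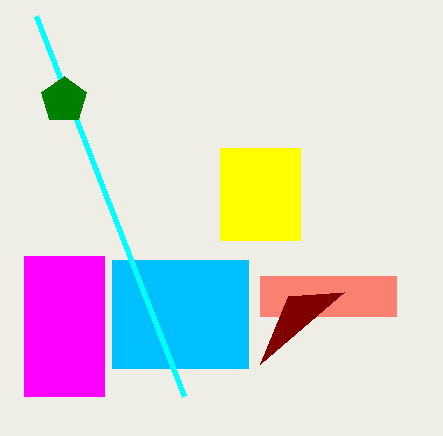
y0_1 = 276; x1_1 = 396; y1_1 = 316; x0_2 = 112; y0_2 = 260; x1_2 = 248; y1_2 = 368; x1_3 = 36; y1_3 = 16; x0_4 = 24; y0_4 = 256; x1_4 = 104; y1_4 = 396; x_5 = 64; y_5 = 100; x1_6 = 260; y1_6 = 364; x0_7 = 220; y0_7 = 148; x1_7 = 300; y1_7 = 240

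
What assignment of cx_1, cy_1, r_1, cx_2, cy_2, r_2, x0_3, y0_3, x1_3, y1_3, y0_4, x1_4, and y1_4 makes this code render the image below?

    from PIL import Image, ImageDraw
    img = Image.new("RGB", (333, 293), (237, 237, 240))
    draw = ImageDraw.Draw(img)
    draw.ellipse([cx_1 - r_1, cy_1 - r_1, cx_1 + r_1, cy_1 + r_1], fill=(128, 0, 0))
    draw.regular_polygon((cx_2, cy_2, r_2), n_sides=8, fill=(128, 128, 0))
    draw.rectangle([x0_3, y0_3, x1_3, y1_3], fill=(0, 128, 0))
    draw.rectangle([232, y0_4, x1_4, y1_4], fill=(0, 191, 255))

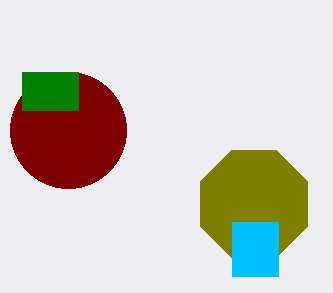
cx_1 = 68, cy_1 = 130, r_1 = 58, cx_2 = 254, cy_2 = 204, r_2 = 58, x0_3 = 22, y0_3 = 72, x1_3 = 78, y1_3 = 110, y0_4 = 222, x1_4 = 278, y1_4 = 276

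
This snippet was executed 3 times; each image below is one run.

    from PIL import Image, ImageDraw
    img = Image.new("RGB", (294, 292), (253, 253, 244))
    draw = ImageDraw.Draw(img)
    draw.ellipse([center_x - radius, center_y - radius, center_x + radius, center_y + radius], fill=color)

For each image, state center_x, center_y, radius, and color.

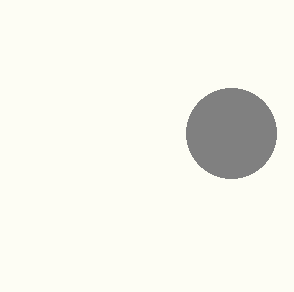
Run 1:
center_x = 231, center_y = 133, radius = 45, color = 'gray'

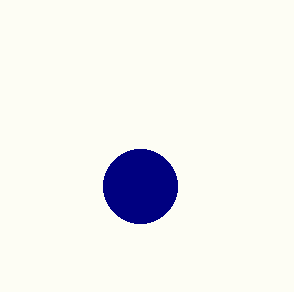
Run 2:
center_x = 140, center_y = 186, radius = 37, color = 'navy'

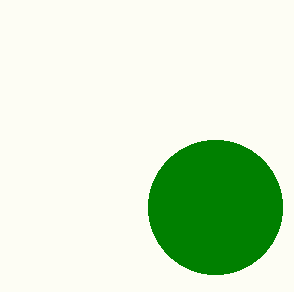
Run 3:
center_x = 215, center_y = 207, radius = 67, color = 'green'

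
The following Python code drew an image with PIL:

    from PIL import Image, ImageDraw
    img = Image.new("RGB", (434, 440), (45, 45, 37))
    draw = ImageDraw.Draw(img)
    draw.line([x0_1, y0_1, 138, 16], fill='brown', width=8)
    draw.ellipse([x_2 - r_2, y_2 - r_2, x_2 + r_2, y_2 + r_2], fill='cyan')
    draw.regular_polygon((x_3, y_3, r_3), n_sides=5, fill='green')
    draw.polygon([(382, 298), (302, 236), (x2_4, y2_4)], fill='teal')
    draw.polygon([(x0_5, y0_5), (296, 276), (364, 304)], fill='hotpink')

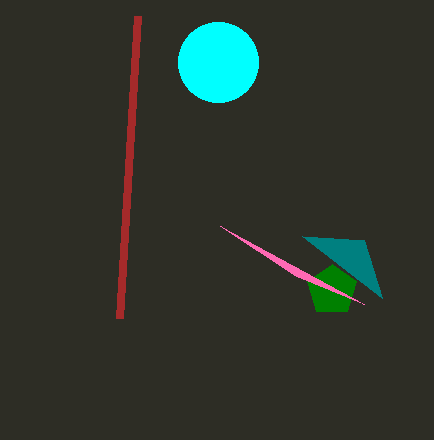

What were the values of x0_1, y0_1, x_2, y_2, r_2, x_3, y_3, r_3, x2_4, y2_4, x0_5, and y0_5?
x0_1 = 120
y0_1 = 318
x_2 = 218
y_2 = 62
r_2 = 40
x_3 = 332
y_3 = 290
r_3 = 26
x2_4 = 364
y2_4 = 240
x0_5 = 220
y0_5 = 226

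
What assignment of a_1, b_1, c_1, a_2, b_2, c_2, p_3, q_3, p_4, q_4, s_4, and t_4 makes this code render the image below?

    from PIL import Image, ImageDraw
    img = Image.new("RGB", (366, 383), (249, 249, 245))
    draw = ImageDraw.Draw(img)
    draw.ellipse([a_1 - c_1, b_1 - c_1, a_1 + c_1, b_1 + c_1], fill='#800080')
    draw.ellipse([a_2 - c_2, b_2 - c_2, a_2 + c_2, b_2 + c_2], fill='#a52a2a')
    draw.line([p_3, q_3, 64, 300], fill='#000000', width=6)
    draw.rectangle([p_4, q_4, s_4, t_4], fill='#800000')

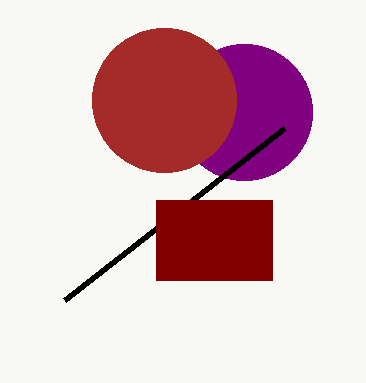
a_1 = 244
b_1 = 112
c_1 = 68
a_2 = 164
b_2 = 100
c_2 = 72
p_3 = 284
q_3 = 128
p_4 = 156
q_4 = 200
s_4 = 272
t_4 = 280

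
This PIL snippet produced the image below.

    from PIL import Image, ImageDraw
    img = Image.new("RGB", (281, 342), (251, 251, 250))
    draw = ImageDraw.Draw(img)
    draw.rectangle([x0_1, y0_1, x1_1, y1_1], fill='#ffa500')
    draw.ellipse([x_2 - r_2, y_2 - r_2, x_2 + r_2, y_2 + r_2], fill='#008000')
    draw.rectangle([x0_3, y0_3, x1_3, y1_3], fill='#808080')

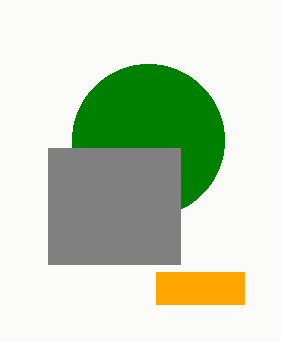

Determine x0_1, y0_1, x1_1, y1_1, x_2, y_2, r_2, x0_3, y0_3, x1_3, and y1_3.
x0_1 = 156
y0_1 = 272
x1_1 = 244
y1_1 = 304
x_2 = 148
y_2 = 140
r_2 = 76
x0_3 = 48
y0_3 = 148
x1_3 = 180
y1_3 = 264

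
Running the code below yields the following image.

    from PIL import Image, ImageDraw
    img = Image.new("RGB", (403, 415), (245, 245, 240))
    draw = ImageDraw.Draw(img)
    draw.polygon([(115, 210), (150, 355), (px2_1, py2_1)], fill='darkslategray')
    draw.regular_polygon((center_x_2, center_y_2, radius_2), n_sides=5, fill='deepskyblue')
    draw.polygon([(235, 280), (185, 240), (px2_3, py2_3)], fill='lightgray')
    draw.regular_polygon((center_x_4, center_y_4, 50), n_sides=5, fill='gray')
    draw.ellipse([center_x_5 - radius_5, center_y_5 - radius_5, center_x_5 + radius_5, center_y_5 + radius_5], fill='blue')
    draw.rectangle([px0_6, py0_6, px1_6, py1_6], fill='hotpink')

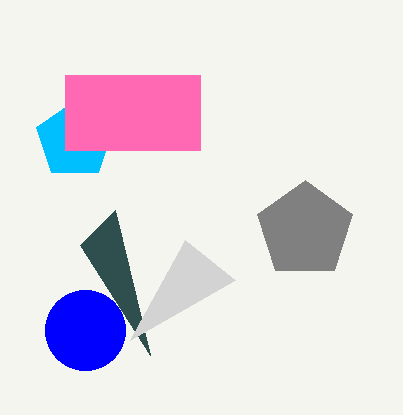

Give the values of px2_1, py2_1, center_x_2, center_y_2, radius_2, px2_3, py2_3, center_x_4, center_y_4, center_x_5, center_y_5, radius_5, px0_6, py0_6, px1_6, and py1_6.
px2_1 = 80; py2_1 = 245; center_x_2 = 75; center_y_2 = 140; radius_2 = 40; px2_3 = 130; py2_3 = 340; center_x_4 = 305; center_y_4 = 230; center_x_5 = 85; center_y_5 = 330; radius_5 = 40; px0_6 = 65; py0_6 = 75; px1_6 = 200; py1_6 = 150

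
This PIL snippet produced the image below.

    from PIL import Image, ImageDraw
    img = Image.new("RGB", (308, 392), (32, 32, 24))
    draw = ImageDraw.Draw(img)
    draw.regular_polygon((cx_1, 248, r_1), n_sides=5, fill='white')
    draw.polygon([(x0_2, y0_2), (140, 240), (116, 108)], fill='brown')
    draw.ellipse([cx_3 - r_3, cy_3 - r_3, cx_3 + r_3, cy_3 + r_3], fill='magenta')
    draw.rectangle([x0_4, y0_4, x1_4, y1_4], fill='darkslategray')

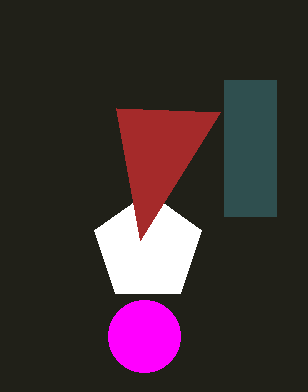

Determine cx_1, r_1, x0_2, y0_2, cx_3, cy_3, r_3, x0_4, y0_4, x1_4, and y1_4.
cx_1 = 148
r_1 = 56
x0_2 = 220
y0_2 = 112
cx_3 = 144
cy_3 = 336
r_3 = 36
x0_4 = 224
y0_4 = 80
x1_4 = 276
y1_4 = 216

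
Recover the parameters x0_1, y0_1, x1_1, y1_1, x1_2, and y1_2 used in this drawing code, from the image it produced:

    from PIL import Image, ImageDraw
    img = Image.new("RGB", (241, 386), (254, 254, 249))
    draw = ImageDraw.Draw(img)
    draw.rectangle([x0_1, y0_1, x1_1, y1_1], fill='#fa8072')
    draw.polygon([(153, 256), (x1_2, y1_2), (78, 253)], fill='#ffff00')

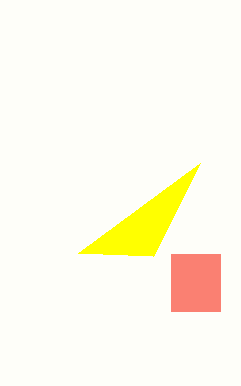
x0_1 = 171, y0_1 = 254, x1_1 = 220, y1_1 = 311, x1_2 = 200, y1_2 = 163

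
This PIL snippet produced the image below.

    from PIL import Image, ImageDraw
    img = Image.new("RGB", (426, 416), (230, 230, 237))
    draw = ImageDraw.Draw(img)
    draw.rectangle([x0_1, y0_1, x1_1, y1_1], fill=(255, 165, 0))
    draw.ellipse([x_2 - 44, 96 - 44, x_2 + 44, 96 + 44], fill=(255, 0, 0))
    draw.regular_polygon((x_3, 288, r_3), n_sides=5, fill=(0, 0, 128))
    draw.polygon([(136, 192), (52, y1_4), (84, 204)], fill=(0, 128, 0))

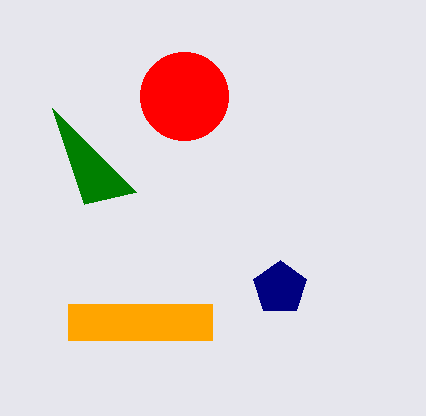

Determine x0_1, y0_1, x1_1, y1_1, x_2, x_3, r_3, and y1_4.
x0_1 = 68; y0_1 = 304; x1_1 = 212; y1_1 = 340; x_2 = 184; x_3 = 280; r_3 = 28; y1_4 = 108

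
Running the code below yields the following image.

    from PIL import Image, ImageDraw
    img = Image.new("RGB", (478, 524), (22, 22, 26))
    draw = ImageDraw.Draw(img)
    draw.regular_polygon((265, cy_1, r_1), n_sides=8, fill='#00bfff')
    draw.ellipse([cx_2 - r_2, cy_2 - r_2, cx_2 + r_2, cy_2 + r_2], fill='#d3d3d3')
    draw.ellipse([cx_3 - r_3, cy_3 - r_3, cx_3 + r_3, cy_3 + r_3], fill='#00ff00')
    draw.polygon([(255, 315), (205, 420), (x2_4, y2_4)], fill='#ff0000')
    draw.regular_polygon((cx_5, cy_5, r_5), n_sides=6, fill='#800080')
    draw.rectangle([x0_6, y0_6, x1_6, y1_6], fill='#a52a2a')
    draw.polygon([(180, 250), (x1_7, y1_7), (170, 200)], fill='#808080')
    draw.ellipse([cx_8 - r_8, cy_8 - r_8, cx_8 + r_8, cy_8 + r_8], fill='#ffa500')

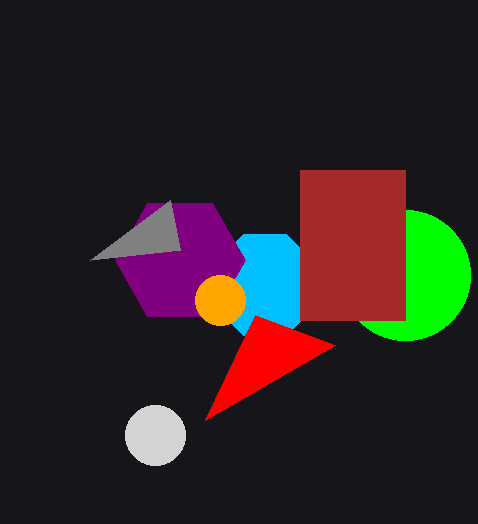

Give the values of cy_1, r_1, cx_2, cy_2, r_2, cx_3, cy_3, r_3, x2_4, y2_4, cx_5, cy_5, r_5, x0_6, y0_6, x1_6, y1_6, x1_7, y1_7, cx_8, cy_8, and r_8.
cy_1 = 285, r_1 = 55, cx_2 = 155, cy_2 = 435, r_2 = 30, cx_3 = 405, cy_3 = 275, r_3 = 65, x2_4 = 335, y2_4 = 345, cx_5 = 180, cy_5 = 260, r_5 = 65, x0_6 = 300, y0_6 = 170, x1_6 = 405, y1_6 = 320, x1_7 = 90, y1_7 = 260, cx_8 = 220, cy_8 = 300, r_8 = 25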